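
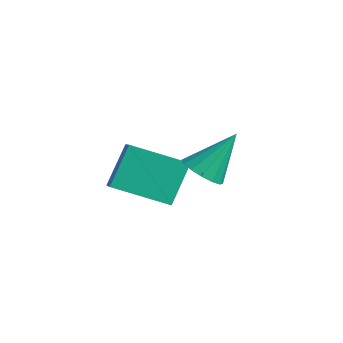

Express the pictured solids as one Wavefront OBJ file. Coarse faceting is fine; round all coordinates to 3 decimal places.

v 2.231 -0.669 1.52
v 2.976 -0.927 1.576
v 2.529 0.489 2.92
v 2.991 -0.614 1.313
v 2.804 -0.315 1.106
v 2.462 -0.111 1.01
v 2.059 -0.057 1.051
v 1.702 -0.166 1.218
v 1.487 -0.41 1.465
v 1.471 -0.724 1.728
v 1.659 -1.022 1.935
v 2 -1.226 2.031
v 2.403 -1.28 1.99
v 2.76 -1.171 1.823
v -2.073 -1.054 -1.305
v -2.417 0.068 0.06
v -0.615 0.338 -2.08
v -0.959 1.459 -0.715
v -1.261 -1.559 -0.685
v -1.605 -0.438 0.68
v 0.197 -0.168 -1.46
v -0.147 0.954 -0.095
f 2 1 4
f 2 4 3
f 4 1 5
f 4 5 3
f 5 1 6
f 5 6 3
f 6 1 7
f 6 7 3
f 7 1 8
f 7 8 3
f 8 1 9
f 8 9 3
f 9 1 10
f 9 10 3
f 10 1 11
f 10 11 3
f 11 1 12
f 11 12 3
f 12 1 13
f 12 13 3
f 13 1 14
f 13 14 3
f 14 1 2
f 14 2 3
f 16 18 15
f 19 16 15
f 15 18 17
f 17 19 15
f 16 22 18
f 20 16 19
f 20 22 16
f 18 22 17
f 21 19 17
f 17 22 21
f 21 20 19
f 22 20 21



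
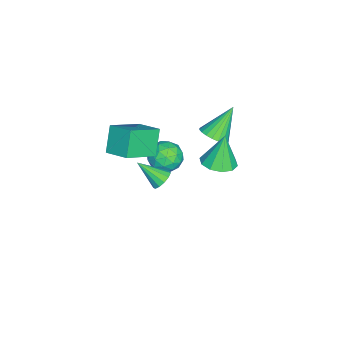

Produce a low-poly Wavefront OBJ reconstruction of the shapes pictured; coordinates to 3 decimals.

v 0.792 -3.387 3.351
v 1.337 -2.333 3.776
v -0.415 -2.406 2.466
v 0.13 -1.352 2.89
v 1.63 -3.368 2.23
v 2.175 -2.314 2.654
v 0.423 -2.387 1.344
v 0.968 -1.333 1.769
v -1.811 0.637 0.908
v -1.487 0.158 1.371
v -2.749 1.303 2.252
v -1.297 0.399 1.384
v -1.195 0.682 1.315
v -1.2 0.956 1.176
v -1.31 1.175 0.99
v -1.507 1.301 0.79
v -1.756 1.312 0.611
v -2.015 1.206 0.482
v -2.239 1.002 0.428
v -2.388 0.735 0.456
v -2.438 0.45 0.562
v -2.379 0.198 0.729
v -2.222 0.022 0.926
v -1.994 -0.048 1.12
v -1.734 -0 1.277
v 1.304 1.496 2.372
v 1.797 0.857 2.566
v 0.936 1.684 3.928
v 2.079 1.285 2.581
v 2.065 1.793 2.516
v 1.761 2.188 2.396
v 1.282 2.319 2.267
v 0.811 2.135 2.178
v 0.529 1.707 2.163
v 0.543 1.198 2.228
v 0.847 0.803 2.348
v 1.326 0.673 2.477
v -3.064 -1.389 -1.666
v -2.374 -0.864 -1.883
v -2.166 -2.516 -1.537
v -1.476 -1.991 -1.754
v -1.893 -1.879 -0.972
v -2.448 -1.183 -1.051
v -2.092 -2.197 -2.369
v -2.647 -1.501 -2.448
v -1.773 -1.364 -2.318
v -1.65 -1.167 -1.454
v -2.89 -2.213 -1.966
v -2.767 -2.016 -1.102
v -2.797 -1.028 -1.786
v -1.743 -2.352 -1.634
v -1.988 -2.287 -1.174
v -1.582 -1.978 -1.302
v -2.841 -1.215 -1.297
v -2.435 -0.907 -1.425
v -2.153 -1.503 -0.889
v -2.105 -2.473 -1.995
v -1.699 -2.165 -2.123
v -2.958 -1.402 -2.118
v -2.552 -1.093 -2.246
v -2.387 -1.877 -2.531
v -2.039 -1.013 -2.169
v -1.511 -1.675 -2.093
v -1.873 -1.796 -2.454
v -2.199 -1.387 -2.501
v -1.967 -0.897 -1.662
v -1.439 -1.56 -1.586
v -1.684 -1.494 -1.126
v -2.01 -1.085 -1.173
v -1.614 -1.191 -1.917
v -3.101 -1.82 -1.834
v -2.573 -2.483 -1.758
v -2.53 -2.295 -2.247
v -2.856 -1.886 -2.294
v -3.029 -1.705 -1.327
v -2.501 -2.367 -1.251
v -2.341 -1.993 -0.919
v -2.667 -1.584 -0.966
v -2.926 -2.189 -1.503
v 3.655 -0.412 3.111
v 4.064 -0.213 3.403
v 3.565 -1.488 3.969
v 3.809 -0.097 3.522
v 3.505 -0.081 3.51
v 3.249 -0.17 3.372
v 3.122 -0.335 3.15
v 3.164 -0.525 2.916
v 3.363 -0.679 2.744
v 3.654 -0.748 2.688
v 3.945 -0.71 2.767
v 4.145 -0.578 2.954
v 4.189 -0.392 3.192
f 2 4 1
f 5 2 1
f 1 4 3
f 3 5 1
f 2 8 4
f 6 2 5
f 6 8 2
f 4 8 3
f 7 5 3
f 3 8 7
f 7 6 5
f 8 6 7
f 10 9 12
f 10 12 11
f 12 9 13
f 12 13 11
f 13 9 14
f 13 14 11
f 14 9 15
f 14 15 11
f 15 9 16
f 15 16 11
f 16 9 17
f 16 17 11
f 17 9 18
f 17 18 11
f 18 9 19
f 18 19 11
f 19 9 20
f 19 20 11
f 20 9 21
f 20 21 11
f 21 9 22
f 21 22 11
f 22 9 23
f 22 23 11
f 23 9 24
f 23 24 11
f 24 9 25
f 24 25 11
f 25 9 10
f 25 10 11
f 27 26 29
f 27 29 28
f 29 26 30
f 29 30 28
f 30 26 31
f 30 31 28
f 31 26 32
f 31 32 28
f 32 26 33
f 32 33 28
f 33 26 34
f 33 34 28
f 34 26 35
f 34 35 28
f 35 26 36
f 35 36 28
f 36 26 37
f 36 37 28
f 37 26 27
f 37 27 28
f 38 75 54
f 75 49 78
f 54 78 43
f 75 78 54
f 38 54 50
f 54 43 55
f 50 55 39
f 54 55 50
f 38 50 59
f 50 39 60
f 59 60 45
f 50 60 59
f 38 59 71
f 59 45 74
f 71 74 48
f 59 74 71
f 38 71 75
f 71 48 79
f 75 79 49
f 71 79 75
f 39 55 66
f 55 43 69
f 66 69 47
f 55 69 66
f 43 78 56
f 78 49 77
f 56 77 42
f 78 77 56
f 49 79 76
f 79 48 72
f 76 72 40
f 79 72 76
f 48 74 73
f 74 45 61
f 73 61 44
f 74 61 73
f 45 60 65
f 60 39 62
f 65 62 46
f 60 62 65
f 41 67 53
f 67 47 68
f 53 68 42
f 67 68 53
f 41 53 51
f 53 42 52
f 51 52 40
f 53 52 51
f 41 51 58
f 51 40 57
f 58 57 44
f 51 57 58
f 41 58 63
f 58 44 64
f 63 64 46
f 58 64 63
f 41 63 67
f 63 46 70
f 67 70 47
f 63 70 67
f 42 68 56
f 68 47 69
f 56 69 43
f 68 69 56
f 40 52 76
f 52 42 77
f 76 77 49
f 52 77 76
f 44 57 73
f 57 40 72
f 73 72 48
f 57 72 73
f 46 64 65
f 64 44 61
f 65 61 45
f 64 61 65
f 47 70 66
f 70 46 62
f 66 62 39
f 70 62 66
f 81 80 83
f 81 83 82
f 83 80 84
f 83 84 82
f 84 80 85
f 84 85 82
f 85 80 86
f 85 86 82
f 86 80 87
f 86 87 82
f 87 80 88
f 87 88 82
f 88 80 89
f 88 89 82
f 89 80 90
f 89 90 82
f 90 80 91
f 90 91 82
f 91 80 92
f 91 92 82
f 92 80 81
f 92 81 82



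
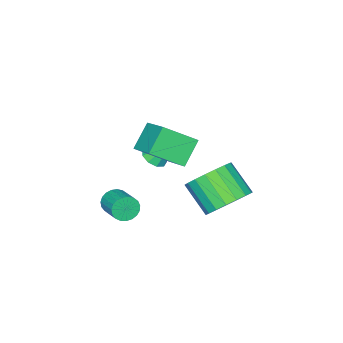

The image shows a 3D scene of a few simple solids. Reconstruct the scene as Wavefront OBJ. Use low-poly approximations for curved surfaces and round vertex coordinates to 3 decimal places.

v 1.421 -2.321 -1.147
v 1.981 -2.17 -1.042
v 0.979 -1.579 0.127
v 1.802 -1.888 -1.268
v 1.445 -1.809 -1.438
v 1.076 -1.969 -1.472
v 0.869 -2.295 -1.354
v 0.919 -2.633 -1.139
v 1.205 -2.825 -0.928
v 1.591 -2.782 -0.82
v 1.898 -2.523 -0.865
v 2.588 -3.419 -3.704
v 2.941 -3.404 -4.201
v 3.445 -2.387 -3.813
v 3.092 -2.401 -3.316
v 2.737 -3.274 -4.277
v 3.241 -2.257 -3.89
v 2.507 -3.169 -4.255
v 3.012 -2.151 -3.867
v 2.291 -3.107 -4.136
v 2.796 -2.09 -3.749
v 2.127 -3.099 -3.944
v 2.631 -2.081 -3.556
v 2.042 -3.146 -3.709
v 2.547 -2.129 -3.321
v 2.052 -3.241 -3.474
v 2.556 -2.223 -3.086
v 2.154 -3.366 -3.278
v 2.658 -2.348 -2.891
v 2.331 -3.5 -3.157
v 2.836 -2.483 -2.769
v 2.553 -3.62 -3.129
v 3.057 -2.603 -2.741
v 2.78 -3.706 -3.201
v 3.285 -2.688 -2.814
v 2.975 -3.742 -3.36
v 3.479 -2.724 -2.973
v 3.102 -3.722 -3.579
v 3.607 -2.704 -3.191
v 3.141 -3.649 -3.819
v 3.645 -2.632 -3.431
v 3.084 -3.537 -4.039
v 3.588 -2.519 -3.651
v 1.254 -1.039 0.682
v 2.224 -1.984 1.572
v 1.845 0.225 1.381
v 2.815 -0.72 2.27
v 2.185 -0.96 -0.25
v 3.155 -1.905 0.639
v 2.776 0.304 0.448
v 3.746 -0.641 1.338
v 0.716 0.895 -2.791
v 1.28 0.247 -3.43
v 1.068 -0.983 -2.367
v 0.504 -0.335 -1.729
v 1.614 0.434 -3.147
v 1.402 -0.797 -2.084
v 1.77 0.712 -2.793
v 1.558 -0.518 -1.73
v 1.718 1.027 -2.439
v 1.506 -0.204 -1.377
v 1.467 1.315 -2.155
v 1.255 0.085 -1.093
v 1.067 1.521 -1.997
v 0.856 0.29 -0.935
v 0.598 1.602 -1.997
v 0.386 0.371 -0.934
v 0.152 1.543 -2.153
v -0.06 0.313 -1.09
v -0.182 1.357 -2.436
v -0.394 0.126 -1.373
v -0.338 1.078 -2.79
v -0.55 -0.152 -1.727
v -0.286 0.764 -3.143
v -0.498 -0.467 -2.081
v -0.035 0.475 -3.427
v -0.247 -0.755 -2.365
v 0.364 0.27 -3.585
v 0.153 -0.961 -2.523
v 0.834 0.189 -3.586
v 0.622 -1.042 -2.523
f 2 1 4
f 2 4 3
f 4 1 5
f 4 5 3
f 5 1 6
f 5 6 3
f 6 1 7
f 6 7 3
f 7 1 8
f 7 8 3
f 8 1 9
f 8 9 3
f 9 1 10
f 9 10 3
f 10 1 11
f 10 11 3
f 11 1 2
f 11 2 3
f 13 12 16
f 13 16 14
f 14 16 17
f 14 17 15
f 16 12 18
f 16 18 17
f 17 18 19
f 17 19 15
f 18 12 20
f 18 20 19
f 19 20 21
f 19 21 15
f 20 12 22
f 20 22 21
f 21 22 23
f 21 23 15
f 22 12 24
f 22 24 23
f 23 24 25
f 23 25 15
f 24 12 26
f 24 26 25
f 25 26 27
f 25 27 15
f 26 12 28
f 26 28 27
f 27 28 29
f 27 29 15
f 28 12 30
f 28 30 29
f 29 30 31
f 29 31 15
f 30 12 32
f 30 32 31
f 31 32 33
f 31 33 15
f 32 12 34
f 32 34 33
f 33 34 35
f 33 35 15
f 34 12 36
f 34 36 35
f 35 36 37
f 35 37 15
f 36 12 38
f 36 38 37
f 37 38 39
f 37 39 15
f 38 12 40
f 38 40 39
f 39 40 41
f 39 41 15
f 40 12 42
f 40 42 41
f 41 42 43
f 41 43 15
f 42 12 13
f 42 13 43
f 43 13 14
f 43 14 15
f 45 47 44
f 48 45 44
f 44 47 46
f 46 48 44
f 45 51 47
f 49 45 48
f 49 51 45
f 47 51 46
f 50 48 46
f 46 51 50
f 50 49 48
f 51 49 50
f 53 52 56
f 53 56 54
f 54 56 57
f 54 57 55
f 56 52 58
f 56 58 57
f 57 58 59
f 57 59 55
f 58 52 60
f 58 60 59
f 59 60 61
f 59 61 55
f 60 52 62
f 60 62 61
f 61 62 63
f 61 63 55
f 62 52 64
f 62 64 63
f 63 64 65
f 63 65 55
f 64 52 66
f 64 66 65
f 65 66 67
f 65 67 55
f 66 52 68
f 66 68 67
f 67 68 69
f 67 69 55
f 68 52 70
f 68 70 69
f 69 70 71
f 69 71 55
f 70 52 72
f 70 72 71
f 71 72 73
f 71 73 55
f 72 52 74
f 72 74 73
f 73 74 75
f 73 75 55
f 74 52 76
f 74 76 75
f 75 76 77
f 75 77 55
f 76 52 78
f 76 78 77
f 77 78 79
f 77 79 55
f 78 52 80
f 78 80 79
f 79 80 81
f 79 81 55
f 80 52 53
f 80 53 81
f 81 53 54
f 81 54 55



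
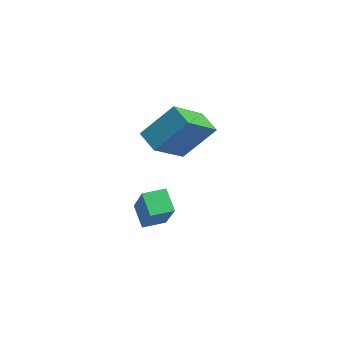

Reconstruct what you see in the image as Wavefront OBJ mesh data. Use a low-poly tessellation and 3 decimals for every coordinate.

v -1.92 0.619 1.353
v -1.355 -0.703 2.261
v -1.498 1.64 2.579
v -0.934 0.317 3.486
v -1.066 0.723 0.974
v -0.502 -0.6 1.881
v -0.645 1.743 2.199
v -0.08 0.421 3.107
v -1.013 -0.808 -2.004
v -1.702 -0.785 -1.336
v -0.906 0.011 -1.923
v -1.595 0.034 -1.254
v 0.295 -1.114 -0.646
v -0.394 -1.091 0.023
v 0.402 -0.295 -0.564
v -0.287 -0.272 0.104
f 2 4 1
f 5 2 1
f 1 4 3
f 3 5 1
f 2 8 4
f 6 2 5
f 6 8 2
f 4 8 3
f 7 5 3
f 3 8 7
f 7 6 5
f 8 6 7
f 10 12 9
f 13 10 9
f 9 12 11
f 11 13 9
f 10 16 12
f 14 10 13
f 14 16 10
f 12 16 11
f 15 13 11
f 11 16 15
f 15 14 13
f 16 14 15



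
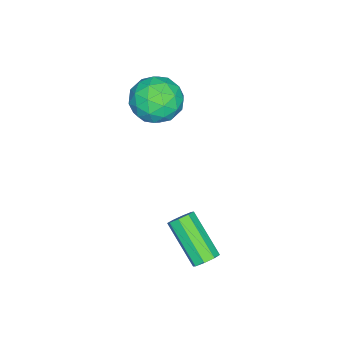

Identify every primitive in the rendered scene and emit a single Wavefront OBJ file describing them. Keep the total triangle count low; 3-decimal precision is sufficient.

v -3.121 -3.453 2.125
v -2.196 -3.118 1.601
v -2.124 -4.462 3.239
v -1.199 -4.127 2.715
v -1.783 -3.405 3.333
v -2.399 -2.782 2.644
v -1.921 -4.798 2.196
v -2.537 -4.175 1.507
v -1.455 -3.949 1.645
v -1.369 -3.088 2.348
v -2.951 -4.492 2.492
v -2.865 -3.631 3.195
v -2.746 -3.197 1.765
v -1.574 -4.383 3.075
v -1.917 -3.959 3.438
v -1.374 -3.762 3.13
v -2.865 -3 2.378
v -2.321 -2.802 2.071
v -2.079 -2.971 3.089
v -1.999 -4.778 2.769
v -1.455 -4.58 2.462
v -2.946 -3.818 1.71
v -2.403 -3.621 1.402
v -2.241 -4.609 1.751
v -1.766 -3.488 1.483
v -1.181 -4.081 2.138
v -1.605 -4.476 1.833
v -1.967 -4.109 1.428
v -1.716 -2.982 1.896
v -1.13 -3.575 2.551
v -1.473 -3.151 2.914
v -1.835 -2.785 2.51
v -1.28 -3.471 1.922
v -3.19 -4.005 2.289
v -2.604 -4.598 2.944
v -2.485 -4.795 2.33
v -2.847 -4.429 1.926
v -3.139 -3.499 2.702
v -2.554 -4.092 3.357
v -2.353 -3.471 3.412
v -2.715 -3.104 3.007
v -3.04 -4.109 2.918
v 2.423 0.351 -1.2
v 2.826 0.451 -0.854
v 2.079 -0.911 0.406
v 1.677 -1.011 0.06
v 2.497 0.692 -0.788
v 1.75 -0.67 0.472
v 2.125 0.734 -0.963
v 1.378 -0.628 0.297
v 1.928 0.551 -1.277
v 1.181 -0.811 -0.018
v 2.021 0.251 -1.546
v 1.274 -1.111 -0.286
v 2.35 0.01 -1.612
v 1.603 -1.352 -0.352
v 2.722 -0.032 -1.437
v 1.975 -1.394 -0.177
v 2.919 0.151 -1.122
v 2.172 -1.211 0.137
f 1 38 17
f 38 12 41
f 17 41 6
f 38 41 17
f 1 17 13
f 17 6 18
f 13 18 2
f 17 18 13
f 1 13 22
f 13 2 23
f 22 23 8
f 13 23 22
f 1 22 34
f 22 8 37
f 34 37 11
f 22 37 34
f 1 34 38
f 34 11 42
f 38 42 12
f 34 42 38
f 2 18 29
f 18 6 32
f 29 32 10
f 18 32 29
f 6 41 19
f 41 12 40
f 19 40 5
f 41 40 19
f 12 42 39
f 42 11 35
f 39 35 3
f 42 35 39
f 11 37 36
f 37 8 24
f 36 24 7
f 37 24 36
f 8 23 28
f 23 2 25
f 28 25 9
f 23 25 28
f 4 30 16
f 30 10 31
f 16 31 5
f 30 31 16
f 4 16 14
f 16 5 15
f 14 15 3
f 16 15 14
f 4 14 21
f 14 3 20
f 21 20 7
f 14 20 21
f 4 21 26
f 21 7 27
f 26 27 9
f 21 27 26
f 4 26 30
f 26 9 33
f 30 33 10
f 26 33 30
f 5 31 19
f 31 10 32
f 19 32 6
f 31 32 19
f 3 15 39
f 15 5 40
f 39 40 12
f 15 40 39
f 7 20 36
f 20 3 35
f 36 35 11
f 20 35 36
f 9 27 28
f 27 7 24
f 28 24 8
f 27 24 28
f 10 33 29
f 33 9 25
f 29 25 2
f 33 25 29
f 44 43 47
f 44 47 45
f 45 47 48
f 45 48 46
f 47 43 49
f 47 49 48
f 48 49 50
f 48 50 46
f 49 43 51
f 49 51 50
f 50 51 52
f 50 52 46
f 51 43 53
f 51 53 52
f 52 53 54
f 52 54 46
f 53 43 55
f 53 55 54
f 54 55 56
f 54 56 46
f 55 43 57
f 55 57 56
f 56 57 58
f 56 58 46
f 57 43 59
f 57 59 58
f 58 59 60
f 58 60 46
f 59 43 44
f 59 44 60
f 60 44 45
f 60 45 46



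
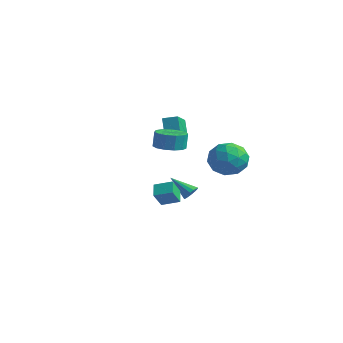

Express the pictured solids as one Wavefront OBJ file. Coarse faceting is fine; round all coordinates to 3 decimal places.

v -2.781 0.595 -3.47
v -2.669 -0.114 -2.471
v -1.893 1.221 -3.124
v -1.781 0.511 -2.126
v -2.179 0.009 -3.954
v -2.067 -0.701 -2.956
v -1.291 0.634 -3.609
v -1.179 -0.075 -2.61
v 1.898 2.685 0.046
v 2.521 1.658 -0.266
v 0.499 1.562 0.946
v 1.122 0.535 0.634
v 1.591 1.313 1.479
v 2.456 2.008 0.923
v 0.564 1.212 -0.243
v 1.429 1.907 -0.799
v 1.697 0.748 -0.444
v 2.332 0.811 0.62
v 0.688 2.409 0.06
v 1.323 2.472 1.124
v 2.332 2.27 -0.189
v 0.688 0.95 0.869
v 0.963 1.407 1.366
v 1.33 0.804 1.183
v 2.294 2.475 0.509
v 2.66 1.872 0.326
v 2.114 1.669 1.352
v 0.36 1.348 0.354
v 0.726 0.745 0.171
v 1.69 2.416 -0.503
v 2.057 1.813 -0.686
v 0.906 1.551 -0.672
v 2.214 1.132 -0.477
v 1.392 0.472 0.052
v 1.064 0.87 -0.463
v 1.572 1.278 -0.791
v 2.587 1.169 0.148
v 1.765 0.508 0.678
v 2.041 0.966 1.174
v 2.549 1.374 0.847
v 2.103 0.634 0.043
v 1.255 2.712 0.002
v 0.433 2.051 0.532
v 0.471 1.846 -0.167
v 0.979 2.254 -0.494
v 1.628 2.748 0.628
v 0.806 2.088 1.157
v 1.448 1.942 1.471
v 1.956 2.35 1.143
v 0.917 2.586 0.637
v 2.689 -4.013 3.257
v 3.473 -4.423 3.357
v 3.435 -4.257 4.342
v 2.651 -3.847 4.243
v 3.576 -3.938 3.279
v 3.538 -3.772 4.264
v 3.397 -3.478 3.194
v 3.359 -3.311 4.18
v 2.994 -3.187 3.13
v 2.956 -3.02 4.115
v 2.494 -3.158 3.106
v 2.456 -2.992 4.091
v 2.056 -3.401 3.13
v 2.018 -3.235 4.115
v 1.819 -3.838 3.194
v 1.781 -3.672 4.18
v 1.858 -4.331 3.279
v 1.82 -4.165 4.264
v 2.161 -4.723 3.357
v 2.123 -4.557 4.342
v 2.632 -4.889 3.403
v 2.594 -4.723 4.388
v 3.121 -4.778 3.403
v 3.083 -4.611 4.388
v -3.173 3.353 -4.421
v -2.847 2.959 -4.148
v -4.487 2.947 -3.439
v -2.809 3.213 -3.992
v -2.869 3.504 -3.951
v -3.01 3.755 -4.037
v -3.195 3.898 -4.225
v -3.374 3.895 -4.466
v -3.499 3.747 -4.695
v -3.537 3.493 -4.85
v -3.478 3.202 -4.891
v -3.336 2.951 -4.806
v -3.151 2.808 -4.618
v -2.972 2.811 -4.377
v -3.049 1.714 0.541
v -3.618 2.06 1.599
v -2.356 2.255 0.736
v -2.925 2.601 1.794
v -2.215 0.319 1.446
v -2.784 0.665 2.504
v -1.522 0.86 1.641
v -2.091 1.206 2.699
f 2 4 1
f 5 2 1
f 1 4 3
f 3 5 1
f 2 8 4
f 6 2 5
f 6 8 2
f 4 8 3
f 7 5 3
f 3 8 7
f 7 6 5
f 8 6 7
f 9 46 25
f 46 20 49
f 25 49 14
f 46 49 25
f 9 25 21
f 25 14 26
f 21 26 10
f 25 26 21
f 9 21 30
f 21 10 31
f 30 31 16
f 21 31 30
f 9 30 42
f 30 16 45
f 42 45 19
f 30 45 42
f 9 42 46
f 42 19 50
f 46 50 20
f 42 50 46
f 10 26 37
f 26 14 40
f 37 40 18
f 26 40 37
f 14 49 27
f 49 20 48
f 27 48 13
f 49 48 27
f 20 50 47
f 50 19 43
f 47 43 11
f 50 43 47
f 19 45 44
f 45 16 32
f 44 32 15
f 45 32 44
f 16 31 36
f 31 10 33
f 36 33 17
f 31 33 36
f 12 38 24
f 38 18 39
f 24 39 13
f 38 39 24
f 12 24 22
f 24 13 23
f 22 23 11
f 24 23 22
f 12 22 29
f 22 11 28
f 29 28 15
f 22 28 29
f 12 29 34
f 29 15 35
f 34 35 17
f 29 35 34
f 12 34 38
f 34 17 41
f 38 41 18
f 34 41 38
f 13 39 27
f 39 18 40
f 27 40 14
f 39 40 27
f 11 23 47
f 23 13 48
f 47 48 20
f 23 48 47
f 15 28 44
f 28 11 43
f 44 43 19
f 28 43 44
f 17 35 36
f 35 15 32
f 36 32 16
f 35 32 36
f 18 41 37
f 41 17 33
f 37 33 10
f 41 33 37
f 52 51 55
f 52 55 53
f 53 55 56
f 53 56 54
f 55 51 57
f 55 57 56
f 56 57 58
f 56 58 54
f 57 51 59
f 57 59 58
f 58 59 60
f 58 60 54
f 59 51 61
f 59 61 60
f 60 61 62
f 60 62 54
f 61 51 63
f 61 63 62
f 62 63 64
f 62 64 54
f 63 51 65
f 63 65 64
f 64 65 66
f 64 66 54
f 65 51 67
f 65 67 66
f 66 67 68
f 66 68 54
f 67 51 69
f 67 69 68
f 68 69 70
f 68 70 54
f 69 51 71
f 69 71 70
f 70 71 72
f 70 72 54
f 71 51 73
f 71 73 72
f 72 73 74
f 72 74 54
f 73 51 52
f 73 52 74
f 74 52 53
f 74 53 54
f 76 75 78
f 76 78 77
f 78 75 79
f 78 79 77
f 79 75 80
f 79 80 77
f 80 75 81
f 80 81 77
f 81 75 82
f 81 82 77
f 82 75 83
f 82 83 77
f 83 75 84
f 83 84 77
f 84 75 85
f 84 85 77
f 85 75 86
f 85 86 77
f 86 75 87
f 86 87 77
f 87 75 88
f 87 88 77
f 88 75 76
f 88 76 77
f 90 92 89
f 93 90 89
f 89 92 91
f 91 93 89
f 90 96 92
f 94 90 93
f 94 96 90
f 92 96 91
f 95 93 91
f 91 96 95
f 95 94 93
f 96 94 95



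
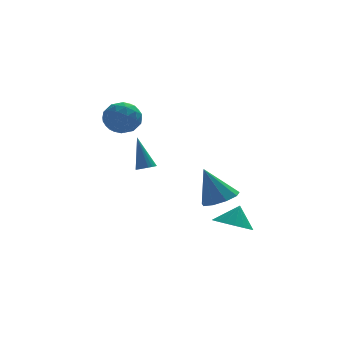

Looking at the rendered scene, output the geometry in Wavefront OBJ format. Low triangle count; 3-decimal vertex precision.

v 2.669 -2.036 -3.048
v 3.634 -2.332 -3.337
v 3.111 -1.684 -1.932
v 3.608 -1.851 -3.478
v 3.368 -1.412 -3.521
v 2.967 -1.116 -3.456
v 2.498 -1.03 -3.297
v 2.068 -1.175 -3.081
v 1.776 -1.518 -2.857
v 1.688 -1.979 -2.677
v 1.825 -2.453 -2.582
v 2.156 -2.831 -2.593
v 2.604 -3.028 -2.709
v 3.066 -2.997 -2.902
v 3.438 -2.746 -3.129
v -2.368 4.474 1.818
v -1.438 4.827 2.246
v -2.122 2.913 2.574
v -1.192 3.266 3.002
v -2.136 3.664 3.354
v -2.288 4.629 2.887
v -1.272 3.111 1.933
v -1.424 4.076 1.466
v -0.761 3.985 2.317
v -1.294 4.327 3.195
v -2.266 3.413 1.625
v -2.799 3.755 2.503
v -1.924 4.788 1.965
v -1.636 2.952 2.855
v -2.19 3.186 3.062
v -1.644 3.394 3.313
v -2.424 4.671 2.342
v -1.877 4.879 2.594
v -2.288 4.195 3.245
v -1.683 2.861 2.226
v -1.136 3.069 2.478
v -1.916 4.346 1.507
v -1.37 4.554 1.758
v -1.272 3.545 1.575
v -0.98 4.5 2.259
v -0.835 3.583 2.703
v -0.883 3.492 2.075
v -0.972 4.059 1.8
v -1.293 4.701 2.775
v -1.149 3.783 3.219
v -1.704 4.017 3.427
v -1.793 4.584 3.152
v -0.895 4.206 2.817
v -2.411 3.957 1.601
v -2.267 3.039 2.045
v -1.767 3.156 1.668
v -1.856 3.723 1.393
v -2.725 4.157 2.117
v -2.58 3.24 2.561
v -2.588 3.681 3.02
v -2.677 4.248 2.745
v -2.665 3.534 2.003
v -1.085 0.623 0.035
v -0.68 0.339 0.225
v -1.415 1.357 1.845
v -0.581 0.527 0.166
v -0.569 0.732 0.086
v -0.646 0.918 -0.004
v -0.799 1.053 -0.087
v -1.002 1.113 -0.148
v -1.219 1.09 -0.178
v -1.413 0.985 -0.171
v -1.55 0.818 -0.128
v -1.607 0.617 -0.057
v -1.573 0.418 0.03
v -1.456 0.253 0.118
v -1.274 0.153 0.191
v -1.059 0.134 0.238
v -0.849 0.2 0.25
v 2.01 -2.388 -1.127
v 2.759 -1.77 -0.934
v 1.25 -2.052 0.747
v 2.241 -1.429 -1.206
v 1.615 -1.536 -1.44
v 1.174 -2.042 -1.528
v 1.124 -2.71 -1.429
v 1.489 -3.228 -1.188
v 2.097 -3.352 -0.918
v 2.665 -3.025 -0.747
v 2.927 -2.401 -0.753
f 2 1 4
f 2 4 3
f 4 1 5
f 4 5 3
f 5 1 6
f 5 6 3
f 6 1 7
f 6 7 3
f 7 1 8
f 7 8 3
f 8 1 9
f 8 9 3
f 9 1 10
f 9 10 3
f 10 1 11
f 10 11 3
f 11 1 12
f 11 12 3
f 12 1 13
f 12 13 3
f 13 1 14
f 13 14 3
f 14 1 15
f 14 15 3
f 15 1 2
f 15 2 3
f 16 53 32
f 53 27 56
f 32 56 21
f 53 56 32
f 16 32 28
f 32 21 33
f 28 33 17
f 32 33 28
f 16 28 37
f 28 17 38
f 37 38 23
f 28 38 37
f 16 37 49
f 37 23 52
f 49 52 26
f 37 52 49
f 16 49 53
f 49 26 57
f 53 57 27
f 49 57 53
f 17 33 44
f 33 21 47
f 44 47 25
f 33 47 44
f 21 56 34
f 56 27 55
f 34 55 20
f 56 55 34
f 27 57 54
f 57 26 50
f 54 50 18
f 57 50 54
f 26 52 51
f 52 23 39
f 51 39 22
f 52 39 51
f 23 38 43
f 38 17 40
f 43 40 24
f 38 40 43
f 19 45 31
f 45 25 46
f 31 46 20
f 45 46 31
f 19 31 29
f 31 20 30
f 29 30 18
f 31 30 29
f 19 29 36
f 29 18 35
f 36 35 22
f 29 35 36
f 19 36 41
f 36 22 42
f 41 42 24
f 36 42 41
f 19 41 45
f 41 24 48
f 45 48 25
f 41 48 45
f 20 46 34
f 46 25 47
f 34 47 21
f 46 47 34
f 18 30 54
f 30 20 55
f 54 55 27
f 30 55 54
f 22 35 51
f 35 18 50
f 51 50 26
f 35 50 51
f 24 42 43
f 42 22 39
f 43 39 23
f 42 39 43
f 25 48 44
f 48 24 40
f 44 40 17
f 48 40 44
f 59 58 61
f 59 61 60
f 61 58 62
f 61 62 60
f 62 58 63
f 62 63 60
f 63 58 64
f 63 64 60
f 64 58 65
f 64 65 60
f 65 58 66
f 65 66 60
f 66 58 67
f 66 67 60
f 67 58 68
f 67 68 60
f 68 58 69
f 68 69 60
f 69 58 70
f 69 70 60
f 70 58 71
f 70 71 60
f 71 58 72
f 71 72 60
f 72 58 73
f 72 73 60
f 73 58 74
f 73 74 60
f 74 58 59
f 74 59 60
f 76 75 78
f 76 78 77
f 78 75 79
f 78 79 77
f 79 75 80
f 79 80 77
f 80 75 81
f 80 81 77
f 81 75 82
f 81 82 77
f 82 75 83
f 82 83 77
f 83 75 84
f 83 84 77
f 84 75 85
f 84 85 77
f 85 75 76
f 85 76 77



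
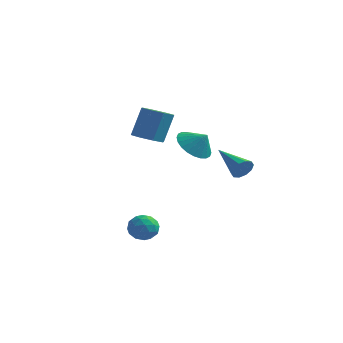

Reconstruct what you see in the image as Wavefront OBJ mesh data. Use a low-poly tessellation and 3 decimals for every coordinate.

v -0.423 0.01 2.19
v 0.193 0.588 1.877
v 0.438 1.248 3.577
v -0.177 0.67 3.89
v -0.444 0.85 1.867
v -0.199 1.51 3.567
v -1.068 0.62 2.046
v -0.823 1.28 3.746
v -1.314 0.033 2.31
v -1.069 0.693 4.01
v -1.038 -0.568 2.503
v -0.793 0.092 4.203
v -0.401 -0.83 2.513
v -0.156 -0.17 4.213
v 0.223 -0.6 2.334
v 0.468 0.06 4.034
v 0.469 -0.013 2.07
v 0.714 0.647 3.77
v 1.511 -2.792 -3.072
v 1.929 -3.364 -2.619
v 0.351 -3.156 -2.461
v 0.769 -3.728 -2.008
v 0.892 -2.908 -1.866
v 1.609 -2.683 -2.243
v 0.671 -3.837 -2.837
v 1.388 -3.612 -3.214
v 1.41 -4.01 -2.474
v 1.546 -3.436 -1.874
v 0.734 -3.084 -3.206
v 0.87 -2.51 -2.606
v 1.822 -3.046 -2.899
v 0.458 -3.474 -2.181
v 0.53 -2.992 -2.097
v 0.776 -3.329 -1.831
v 1.634 -2.646 -2.678
v 1.879 -2.982 -2.412
v 1.269 -2.714 -1.969
v 0.401 -3.538 -2.668
v 0.646 -3.874 -2.402
v 1.504 -3.191 -3.249
v 1.75 -3.528 -2.983
v 1.011 -3.806 -3.111
v 1.763 -3.762 -2.548
v 1.081 -3.976 -2.188
v 1.023 -4.04 -2.675
v 1.445 -3.907 -2.898
v 1.843 -3.425 -2.195
v 1.161 -3.639 -1.836
v 1.233 -3.157 -1.752
v 1.654 -3.025 -1.974
v 1.538 -3.805 -2.11
v 1.119 -2.881 -3.244
v 0.437 -3.095 -2.885
v 0.626 -3.495 -3.106
v 1.047 -3.363 -3.328
v 1.199 -2.544 -2.892
v 0.517 -2.758 -2.532
v 0.835 -2.613 -2.182
v 1.257 -2.48 -2.405
v 0.742 -2.715 -2.97
v 1.852 0.687 1.888
v 2.519 0.091 1.282
v 2.588 0.693 2.692
v 2.635 0.481 1.173
v 2.633 0.902 1.173
v 2.511 1.291 1.281
v 2.289 1.588 1.482
v 2.001 1.747 1.744
v 1.69 1.746 2.029
v 1.404 1.583 2.292
v 1.186 1.284 2.493
v 1.069 0.894 2.602
v 1.072 0.472 2.603
v 1.193 0.084 2.494
v 1.415 -0.213 2.294
v 1.703 -0.373 2.031
v 2.014 -0.371 1.747
v 2.301 -0.208 1.484
v 3.209 3.458 -0.424
v 3.576 3.737 0.102
v 1.391 4.322 0.384
v 3.568 4.023 -0.222
v 3.423 4.094 -0.624
v 3.196 3.921 -0.949
v 2.974 3.571 -1.074
v 2.842 3.178 -0.951
v 2.85 2.892 -0.626
v 2.995 2.822 -0.225
v 3.222 2.994 0.1
v 3.444 3.344 0.225
f 2 1 5
f 2 5 3
f 3 5 6
f 3 6 4
f 5 1 7
f 5 7 6
f 6 7 8
f 6 8 4
f 7 1 9
f 7 9 8
f 8 9 10
f 8 10 4
f 9 1 11
f 9 11 10
f 10 11 12
f 10 12 4
f 11 1 13
f 11 13 12
f 12 13 14
f 12 14 4
f 13 1 15
f 13 15 14
f 14 15 16
f 14 16 4
f 15 1 17
f 15 17 16
f 16 17 18
f 16 18 4
f 17 1 2
f 17 2 18
f 18 2 3
f 18 3 4
f 19 56 35
f 56 30 59
f 35 59 24
f 56 59 35
f 19 35 31
f 35 24 36
f 31 36 20
f 35 36 31
f 19 31 40
f 31 20 41
f 40 41 26
f 31 41 40
f 19 40 52
f 40 26 55
f 52 55 29
f 40 55 52
f 19 52 56
f 52 29 60
f 56 60 30
f 52 60 56
f 20 36 47
f 36 24 50
f 47 50 28
f 36 50 47
f 24 59 37
f 59 30 58
f 37 58 23
f 59 58 37
f 30 60 57
f 60 29 53
f 57 53 21
f 60 53 57
f 29 55 54
f 55 26 42
f 54 42 25
f 55 42 54
f 26 41 46
f 41 20 43
f 46 43 27
f 41 43 46
f 22 48 34
f 48 28 49
f 34 49 23
f 48 49 34
f 22 34 32
f 34 23 33
f 32 33 21
f 34 33 32
f 22 32 39
f 32 21 38
f 39 38 25
f 32 38 39
f 22 39 44
f 39 25 45
f 44 45 27
f 39 45 44
f 22 44 48
f 44 27 51
f 48 51 28
f 44 51 48
f 23 49 37
f 49 28 50
f 37 50 24
f 49 50 37
f 21 33 57
f 33 23 58
f 57 58 30
f 33 58 57
f 25 38 54
f 38 21 53
f 54 53 29
f 38 53 54
f 27 45 46
f 45 25 42
f 46 42 26
f 45 42 46
f 28 51 47
f 51 27 43
f 47 43 20
f 51 43 47
f 62 61 64
f 62 64 63
f 64 61 65
f 64 65 63
f 65 61 66
f 65 66 63
f 66 61 67
f 66 67 63
f 67 61 68
f 67 68 63
f 68 61 69
f 68 69 63
f 69 61 70
f 69 70 63
f 70 61 71
f 70 71 63
f 71 61 72
f 71 72 63
f 72 61 73
f 72 73 63
f 73 61 74
f 73 74 63
f 74 61 75
f 74 75 63
f 75 61 76
f 75 76 63
f 76 61 77
f 76 77 63
f 77 61 78
f 77 78 63
f 78 61 62
f 78 62 63
f 80 79 82
f 80 82 81
f 82 79 83
f 82 83 81
f 83 79 84
f 83 84 81
f 84 79 85
f 84 85 81
f 85 79 86
f 85 86 81
f 86 79 87
f 86 87 81
f 87 79 88
f 87 88 81
f 88 79 89
f 88 89 81
f 89 79 90
f 89 90 81
f 90 79 80
f 90 80 81



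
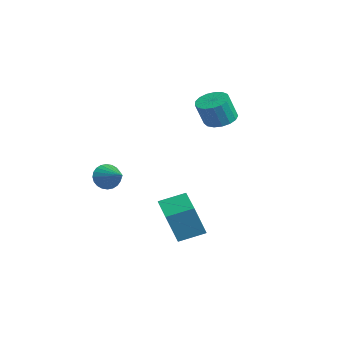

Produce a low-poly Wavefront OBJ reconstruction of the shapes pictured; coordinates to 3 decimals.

v 0.846 -0.436 -3.678
v 1.122 -1.189 -1.759
v 1.116 0.997 -3.155
v 1.392 0.244 -1.235
v 2.768 -0.664 -4.045
v 3.044 -1.417 -2.125
v 3.038 0.769 -3.521
v 3.314 0.016 -1.602
v -1.19 -3.189 -0.577
v -0.837 -3.567 -1.251
v 0.31 -2.811 -0.003
v -0.873 -3.257 -1.362
v -0.957 -2.936 -1.354
v -1.077 -2.654 -1.227
v -1.214 -2.453 -1.001
v -1.347 -2.365 -0.71
v -1.457 -2.402 -0.4
v -1.525 -2.559 -0.116
v -1.543 -2.812 0.098
v -1.507 -3.122 0.209
v -1.423 -3.443 0.201
v -1.303 -3.725 0.074
v -1.166 -3.925 -0.152
v -1.033 -4.014 -0.443
v -0.924 -3.977 -0.754
v -0.855 -3.82 -1.037
v -1.649 3.254 2.743
v -0.772 3.007 2.472
v -0.495 2.399 3.926
v -1.371 2.646 4.197
v -0.721 3.427 2.638
v -0.443 2.819 4.092
v -0.881 3.807 2.828
v -0.604 3.2 4.282
v -1.218 4.061 2.998
v -0.94 3.454 4.452
v -1.653 4.13 3.11
v -1.376 3.522 4.564
v -2.088 3.998 3.138
v -1.81 3.391 4.592
v -2.421 3.696 3.075
v -2.144 3.088 4.529
v -2.578 3.292 2.937
v -2.3 2.684 4.39
v -2.522 2.88 2.753
v -2.244 2.272 4.207
v -2.266 2.553 2.568
v -1.988 1.945 4.022
v -1.868 2.387 2.423
v -1.591 1.779 3.877
v -1.421 2.419 2.351
v -1.143 1.812 3.805
v -1.025 2.643 2.369
v -0.747 2.035 3.822
f 2 4 1
f 5 2 1
f 1 4 3
f 3 5 1
f 2 8 4
f 6 2 5
f 6 8 2
f 4 8 3
f 7 5 3
f 3 8 7
f 7 6 5
f 8 6 7
f 10 9 12
f 10 12 11
f 12 9 13
f 12 13 11
f 13 9 14
f 13 14 11
f 14 9 15
f 14 15 11
f 15 9 16
f 15 16 11
f 16 9 17
f 16 17 11
f 17 9 18
f 17 18 11
f 18 9 19
f 18 19 11
f 19 9 20
f 19 20 11
f 20 9 21
f 20 21 11
f 21 9 22
f 21 22 11
f 22 9 23
f 22 23 11
f 23 9 24
f 23 24 11
f 24 9 25
f 24 25 11
f 25 9 26
f 25 26 11
f 26 9 10
f 26 10 11
f 28 27 31
f 28 31 29
f 29 31 32
f 29 32 30
f 31 27 33
f 31 33 32
f 32 33 34
f 32 34 30
f 33 27 35
f 33 35 34
f 34 35 36
f 34 36 30
f 35 27 37
f 35 37 36
f 36 37 38
f 36 38 30
f 37 27 39
f 37 39 38
f 38 39 40
f 38 40 30
f 39 27 41
f 39 41 40
f 40 41 42
f 40 42 30
f 41 27 43
f 41 43 42
f 42 43 44
f 42 44 30
f 43 27 45
f 43 45 44
f 44 45 46
f 44 46 30
f 45 27 47
f 45 47 46
f 46 47 48
f 46 48 30
f 47 27 49
f 47 49 48
f 48 49 50
f 48 50 30
f 49 27 51
f 49 51 50
f 50 51 52
f 50 52 30
f 51 27 53
f 51 53 52
f 52 53 54
f 52 54 30
f 53 27 28
f 53 28 54
f 54 28 29
f 54 29 30



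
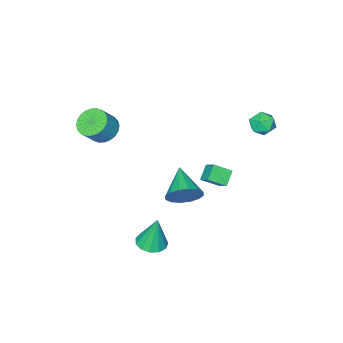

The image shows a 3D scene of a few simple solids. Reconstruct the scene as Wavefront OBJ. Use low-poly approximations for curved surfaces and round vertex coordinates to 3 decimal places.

v 0.653 1.315 -1.161
v 1.215 1.454 -0.238
v -0.373 -0.275 -0.299
v 0.758 1.78 -0.181
v 0.272 1.981 -0.387
v -0.111 2.004 -0.8
v -0.289 1.842 -1.31
v -0.216 1.539 -1.781
v 0.091 1.176 -2.085
v 0.548 0.851 -2.142
v 1.033 0.649 -1.936
v 1.417 0.626 -1.523
v 1.595 0.788 -1.013
v 1.521 1.091 -0.542
v 2.556 0.76 -4.499
v 3.224 1.389 -4.552
v 2.404 1.1 -2.381
v 2.778 1.644 -4.625
v 2.262 1.617 -4.657
v 1.838 1.319 -4.64
v 1.643 0.843 -4.577
v 1.737 0.341 -4.49
v 2.091 -0.028 -4.405
v 2.592 -0.147 -4.351
v 3.082 0.022 -4.343
v 3.405 0.426 -4.385
v 3.458 0.935 -4.463
v -4.133 3.414 3.425
v -3.355 3.663 3.666
v -3.825 2.117 3.774
v -3.047 2.366 4.015
v -3.729 2.605 4.465
v -3.919 3.407 4.25
v -3.261 2.373 3.19
v -3.451 3.175 2.975
v -2.816 3.02 3.52
v -3.105 3.163 4.308
v -4.075 2.617 3.132
v -4.364 2.76 3.92
v -2.186 -0.092 -0.988
v -1.998 0.752 -0.324
v -3.01 0.554 -1.575
v -2.822 1.397 -0.91
v -1.438 0.263 -1.65
v -1.25 1.106 -0.985
v -2.262 0.908 -2.236
v -2.074 1.752 -1.572
v 2.645 -3.091 2.915
v 3.155 -2.408 2.473
v 4.026 -2.366 3.543
v 3.515 -3.049 3.985
v 2.909 -2.202 2.666
v 3.779 -2.16 3.736
v 2.622 -2.131 2.896
v 3.492 -2.09 3.966
v 2.339 -2.207 3.13
v 3.209 -2.165 4.2
v 2.102 -2.417 3.33
v 2.973 -2.375 4.4
v 1.948 -2.729 3.468
v 2.819 -2.688 4.538
v 1.9 -3.097 3.521
v 2.771 -3.055 4.591
v 1.966 -3.464 3.482
v 2.836 -3.422 4.552
v 2.134 -3.774 3.357
v 3.005 -3.732 4.427
v 2.381 -3.98 3.164
v 3.251 -3.938 4.234
v 2.668 -4.05 2.934
v 3.538 -4.009 4.004
v 2.951 -3.975 2.7
v 3.821 -3.933 3.77
v 3.187 -3.765 2.5
v 4.058 -3.723 3.57
v 3.341 -3.452 2.362
v 4.212 -3.411 3.432
v 3.389 -3.085 2.309
v 4.26 -3.043 3.379
v 3.324 -2.718 2.348
v 4.194 -2.676 3.418
f 2 1 4
f 2 4 3
f 4 1 5
f 4 5 3
f 5 1 6
f 5 6 3
f 6 1 7
f 6 7 3
f 7 1 8
f 7 8 3
f 8 1 9
f 8 9 3
f 9 1 10
f 9 10 3
f 10 1 11
f 10 11 3
f 11 1 12
f 11 12 3
f 12 1 13
f 12 13 3
f 13 1 14
f 13 14 3
f 14 1 2
f 14 2 3
f 16 15 18
f 16 18 17
f 18 15 19
f 18 19 17
f 19 15 20
f 19 20 17
f 20 15 21
f 20 21 17
f 21 15 22
f 21 22 17
f 22 15 23
f 22 23 17
f 23 15 24
f 23 24 17
f 24 15 25
f 24 25 17
f 25 15 26
f 25 26 17
f 26 15 27
f 26 27 17
f 27 15 16
f 27 16 17
f 28 39 33
f 28 33 29
f 28 29 35
f 28 35 38
f 28 38 39
f 29 33 37
f 33 39 32
f 39 38 30
f 38 35 34
f 35 29 36
f 31 37 32
f 31 32 30
f 31 30 34
f 31 34 36
f 31 36 37
f 32 37 33
f 30 32 39
f 34 30 38
f 36 34 35
f 37 36 29
f 41 43 40
f 44 41 40
f 40 43 42
f 42 44 40
f 41 47 43
f 45 41 44
f 45 47 41
f 43 47 42
f 46 44 42
f 42 47 46
f 46 45 44
f 47 45 46
f 49 48 52
f 49 52 50
f 50 52 53
f 50 53 51
f 52 48 54
f 52 54 53
f 53 54 55
f 53 55 51
f 54 48 56
f 54 56 55
f 55 56 57
f 55 57 51
f 56 48 58
f 56 58 57
f 57 58 59
f 57 59 51
f 58 48 60
f 58 60 59
f 59 60 61
f 59 61 51
f 60 48 62
f 60 62 61
f 61 62 63
f 61 63 51
f 62 48 64
f 62 64 63
f 63 64 65
f 63 65 51
f 64 48 66
f 64 66 65
f 65 66 67
f 65 67 51
f 66 48 68
f 66 68 67
f 67 68 69
f 67 69 51
f 68 48 70
f 68 70 69
f 69 70 71
f 69 71 51
f 70 48 72
f 70 72 71
f 71 72 73
f 71 73 51
f 72 48 74
f 72 74 73
f 73 74 75
f 73 75 51
f 74 48 76
f 74 76 75
f 75 76 77
f 75 77 51
f 76 48 78
f 76 78 77
f 77 78 79
f 77 79 51
f 78 48 80
f 78 80 79
f 79 80 81
f 79 81 51
f 80 48 49
f 80 49 81
f 81 49 50
f 81 50 51



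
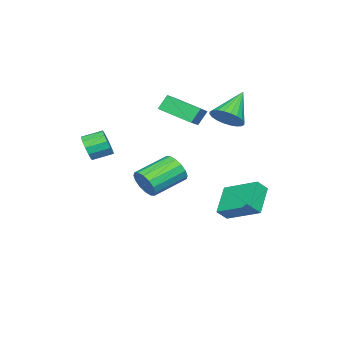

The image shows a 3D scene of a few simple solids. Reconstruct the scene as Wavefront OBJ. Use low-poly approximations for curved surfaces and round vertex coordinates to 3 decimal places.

v -3.415 -1.883 2.289
v -3.877 -1.602 3.118
v -3.454 -0.053 1.646
v -3.916 0.228 2.475
v -2.204 -1.648 2.885
v -2.666 -1.367 3.714
v -2.243 0.182 2.242
v -2.705 0.463 3.071
v -3.125 1.706 2.508
v -2.505 1.837 3.202
v -4.655 1.834 3.852
v -2.568 2.183 3.096
v -2.717 2.456 2.901
v -2.927 2.614 2.646
v -3.168 2.635 2.37
v -3.402 2.513 2.115
v -3.594 2.269 1.92
v -3.715 1.94 1.814
v -3.746 1.574 1.814
v -3.682 1.229 1.92
v -3.534 0.956 2.115
v -3.323 0.797 2.37
v -3.082 0.777 2.646
v -2.848 0.898 2.901
v -2.656 1.142 3.096
v -2.536 1.472 3.202
v 2.547 -2.935 1.577
v 3.011 -2.874 2.189
v 2.417 -2.023 2.554
v 1.953 -2.085 1.943
v 3.182 -2.622 1.879
v 2.588 -1.771 2.245
v 3.151 -2.469 1.474
v 2.557 -1.619 1.84
v 2.929 -2.465 1.102
v 2.334 -1.614 1.467
v 2.585 -2.61 0.881
v 1.991 -1.759 1.246
v 2.229 -2.858 0.88
v 1.635 -2.007 1.246
v 1.974 -3.131 1.101
v 1.38 -2.28 1.467
v 1.901 -3.342 1.474
v 1.307 -2.491 1.839
v 2.033 -3.423 1.879
v 1.439 -2.573 2.244
v 2.329 -3.35 2.188
v 1.735 -2.5 2.553
v 2.693 -3.145 2.304
v 2.099 -2.295 2.669
v 3.016 0.474 0.045
v 3.415 0.645 0.764
v 1.843 1.498 1.434
v 1.444 1.326 0.715
v 3.492 0.988 0.508
v 1.92 1.841 1.178
v 3.442 1.193 0.128
v 1.869 2.046 0.798
v 3.277 1.206 -0.274
v 1.704 2.058 0.395
v 3.042 1.022 -0.591
v 1.47 1.874 0.079
v 2.801 0.691 -0.737
v 1.228 1.544 -0.067
v 2.617 0.302 -0.674
v 1.045 1.155 -0.004
v 2.54 -0.041 -0.418
v 0.968 0.812 0.252
v 2.591 -0.246 -0.038
v 1.018 0.607 0.632
v 2.756 -0.258 0.365
v 1.183 0.594 1.034
v 2.99 -0.074 0.681
v 1.418 0.778 1.351
v 3.232 0.256 0.827
v 1.659 1.109 1.497
v -4.215 1.622 -3.148
v -3.713 1.292 -2.561
v -3.981 3.574 -2.253
v -3.479 3.244 -1.666
v -2.761 1.936 -4.214
v -2.259 1.606 -3.627
v -2.527 3.888 -3.319
v -2.025 3.558 -2.732
f 2 4 1
f 5 2 1
f 1 4 3
f 3 5 1
f 2 8 4
f 6 2 5
f 6 8 2
f 4 8 3
f 7 5 3
f 3 8 7
f 7 6 5
f 8 6 7
f 10 9 12
f 10 12 11
f 12 9 13
f 12 13 11
f 13 9 14
f 13 14 11
f 14 9 15
f 14 15 11
f 15 9 16
f 15 16 11
f 16 9 17
f 16 17 11
f 17 9 18
f 17 18 11
f 18 9 19
f 18 19 11
f 19 9 20
f 19 20 11
f 20 9 21
f 20 21 11
f 21 9 22
f 21 22 11
f 22 9 23
f 22 23 11
f 23 9 24
f 23 24 11
f 24 9 25
f 24 25 11
f 25 9 26
f 25 26 11
f 26 9 10
f 26 10 11
f 28 27 31
f 28 31 29
f 29 31 32
f 29 32 30
f 31 27 33
f 31 33 32
f 32 33 34
f 32 34 30
f 33 27 35
f 33 35 34
f 34 35 36
f 34 36 30
f 35 27 37
f 35 37 36
f 36 37 38
f 36 38 30
f 37 27 39
f 37 39 38
f 38 39 40
f 38 40 30
f 39 27 41
f 39 41 40
f 40 41 42
f 40 42 30
f 41 27 43
f 41 43 42
f 42 43 44
f 42 44 30
f 43 27 45
f 43 45 44
f 44 45 46
f 44 46 30
f 45 27 47
f 45 47 46
f 46 47 48
f 46 48 30
f 47 27 49
f 47 49 48
f 48 49 50
f 48 50 30
f 49 27 28
f 49 28 50
f 50 28 29
f 50 29 30
f 52 51 55
f 52 55 53
f 53 55 56
f 53 56 54
f 55 51 57
f 55 57 56
f 56 57 58
f 56 58 54
f 57 51 59
f 57 59 58
f 58 59 60
f 58 60 54
f 59 51 61
f 59 61 60
f 60 61 62
f 60 62 54
f 61 51 63
f 61 63 62
f 62 63 64
f 62 64 54
f 63 51 65
f 63 65 64
f 64 65 66
f 64 66 54
f 65 51 67
f 65 67 66
f 66 67 68
f 66 68 54
f 67 51 69
f 67 69 68
f 68 69 70
f 68 70 54
f 69 51 71
f 69 71 70
f 70 71 72
f 70 72 54
f 71 51 73
f 71 73 72
f 72 73 74
f 72 74 54
f 73 51 75
f 73 75 74
f 74 75 76
f 74 76 54
f 75 51 52
f 75 52 76
f 76 52 53
f 76 53 54
f 78 80 77
f 81 78 77
f 77 80 79
f 79 81 77
f 78 84 80
f 82 78 81
f 82 84 78
f 80 84 79
f 83 81 79
f 79 84 83
f 83 82 81
f 84 82 83



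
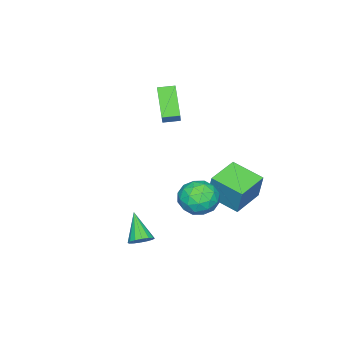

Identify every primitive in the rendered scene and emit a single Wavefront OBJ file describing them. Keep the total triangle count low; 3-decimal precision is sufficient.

v -4.698 1.135 -3.138
v -4.384 1.588 -1.393
v -4.615 3.095 -3.661
v -4.302 3.548 -1.916
v -2.758 0.972 -3.444
v -2.445 1.425 -1.699
v -2.676 2.932 -3.967
v -2.362 3.385 -2.222
v 2.511 0.22 -4.228
v 2.906 0.544 -3.72
v 1.649 -0.82 -2.892
v 2.6 0.755 -3.754
v 2.271 0.822 -3.914
v 2.006 0.728 -4.159
v 1.876 0.498 -4.422
v 1.916 0.194 -4.633
v 2.116 -0.104 -4.735
v 2.422 -0.314 -4.702
v 2.752 -0.382 -4.541
v 3.017 -0.288 -4.297
v 3.146 -0.058 -4.034
v 3.106 0.247 -3.823
v -4.632 -2.263 2.834
v -3.37 -1.479 4.128
v -3.644 -1.315 1.295
v -2.381 -0.531 2.588
v -4.039 -3.049 2.732
v -2.776 -2.265 4.025
v -3.05 -2.101 1.192
v -1.788 -1.317 2.486
v -1.221 2.689 -2.458
v -0.143 2.377 -2.909
v -1.237 1.063 -1.371
v -0.159 0.751 -1.822
v -0.252 1.699 -1.077
v -0.241 2.704 -1.749
v -1.139 0.736 -2.531
v -1.128 1.741 -3.203
v -0.092 1.17 -2.954
v 0.456 1.765 -2.055
v -1.836 1.675 -2.225
v -1.288 2.27 -1.326
v -0.68 2.676 -2.779
v -0.7 0.764 -1.501
v -0.754 1.321 -1.063
v -0.12 1.138 -1.328
v -0.738 2.868 -2.097
v -0.105 2.685 -2.362
v -0.169 2.286 -1.285
v -1.275 0.755 -1.918
v -0.642 0.572 -2.183
v -1.26 2.302 -2.952
v -0.626 2.119 -3.217
v -1.211 1.154 -2.995
v -0.017 1.783 -3.07
v -0.027 0.827 -2.431
v -0.602 0.818 -2.848
v -0.596 1.409 -3.243
v 0.305 2.133 -2.542
v 0.295 1.177 -1.903
v 0.241 1.734 -1.465
v 0.247 2.325 -1.86
v 0.335 1.423 -2.569
v -1.675 2.263 -2.377
v -1.685 1.307 -1.738
v -1.627 1.115 -2.42
v -1.621 1.706 -2.815
v -1.353 2.613 -1.849
v -1.363 1.657 -1.21
v -0.784 2.031 -1.037
v -0.778 2.622 -1.432
v -1.715 2.017 -1.711
f 2 4 1
f 5 2 1
f 1 4 3
f 3 5 1
f 2 8 4
f 6 2 5
f 6 8 2
f 4 8 3
f 7 5 3
f 3 8 7
f 7 6 5
f 8 6 7
f 10 9 12
f 10 12 11
f 12 9 13
f 12 13 11
f 13 9 14
f 13 14 11
f 14 9 15
f 14 15 11
f 15 9 16
f 15 16 11
f 16 9 17
f 16 17 11
f 17 9 18
f 17 18 11
f 18 9 19
f 18 19 11
f 19 9 20
f 19 20 11
f 20 9 21
f 20 21 11
f 21 9 22
f 21 22 11
f 22 9 10
f 22 10 11
f 24 26 23
f 27 24 23
f 23 26 25
f 25 27 23
f 24 30 26
f 28 24 27
f 28 30 24
f 26 30 25
f 29 27 25
f 25 30 29
f 29 28 27
f 30 28 29
f 31 68 47
f 68 42 71
f 47 71 36
f 68 71 47
f 31 47 43
f 47 36 48
f 43 48 32
f 47 48 43
f 31 43 52
f 43 32 53
f 52 53 38
f 43 53 52
f 31 52 64
f 52 38 67
f 64 67 41
f 52 67 64
f 31 64 68
f 64 41 72
f 68 72 42
f 64 72 68
f 32 48 59
f 48 36 62
f 59 62 40
f 48 62 59
f 36 71 49
f 71 42 70
f 49 70 35
f 71 70 49
f 42 72 69
f 72 41 65
f 69 65 33
f 72 65 69
f 41 67 66
f 67 38 54
f 66 54 37
f 67 54 66
f 38 53 58
f 53 32 55
f 58 55 39
f 53 55 58
f 34 60 46
f 60 40 61
f 46 61 35
f 60 61 46
f 34 46 44
f 46 35 45
f 44 45 33
f 46 45 44
f 34 44 51
f 44 33 50
f 51 50 37
f 44 50 51
f 34 51 56
f 51 37 57
f 56 57 39
f 51 57 56
f 34 56 60
f 56 39 63
f 60 63 40
f 56 63 60
f 35 61 49
f 61 40 62
f 49 62 36
f 61 62 49
f 33 45 69
f 45 35 70
f 69 70 42
f 45 70 69
f 37 50 66
f 50 33 65
f 66 65 41
f 50 65 66
f 39 57 58
f 57 37 54
f 58 54 38
f 57 54 58
f 40 63 59
f 63 39 55
f 59 55 32
f 63 55 59



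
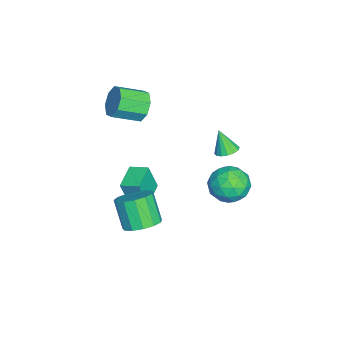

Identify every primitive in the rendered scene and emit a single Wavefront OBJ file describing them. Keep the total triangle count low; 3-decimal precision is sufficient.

v 0.039 -0.339 -3.419
v 0.537 0.328 -2.902
v -0.201 -0.233 -1.465
v -0.699 -0.901 -1.981
v 0.063 0.569 -3.051
v -0.675 0.008 -1.614
v -0.419 0.521 -3.317
v -1.156 -0.04 -1.88
v -0.755 0.2 -3.615
v -1.493 -0.361 -2.178
v -0.84 -0.292 -3.851
v -1.577 -0.853 -2.414
v -0.645 -0.799 -3.949
v -1.382 -1.361 -2.512
v -0.233 -1.161 -3.879
v -0.971 -1.722 -2.442
v 0.265 -1.261 -3.663
v -0.473 -1.823 -2.226
v 0.691 -1.069 -3.369
v -0.046 -1.63 -1.932
v 0.91 -0.645 -3.091
v 0.173 -1.207 -1.654
v 0.853 -0.124 -2.917
v 0.115 -0.686 -1.48
v -0.482 4.634 -0.57
v 0.414 4.319 -0.028
v -1.314 3.161 -0.052
v -0.418 2.846 0.49
v -0.998 3.703 0.843
v -0.484 4.614 0.523
v -0.416 2.866 -0.603
v 0.098 3.777 -0.923
v 0.454 3.227 -0.048
v 0.095 3.744 0.846
v -0.995 3.736 -0.926
v -1.354 4.253 -0.032
v 0.039 4.606 -0.345
v -0.939 2.874 0.265
v -1.28 3.378 0.472
v -0.753 3.193 0.791
v -0.489 4.779 -0.021
v 0.038 4.594 0.298
v -0.792 4.232 0.81
v -0.938 2.886 -0.378
v -0.411 2.701 -0.059
v -0.147 4.287 -0.871
v 0.38 4.102 -0.552
v -0.108 3.248 -0.89
v 0.589 3.779 -0.038
v 0.1 2.913 0.267
v 0.101 2.925 -0.376
v 0.404 3.46 -0.564
v 0.378 4.083 0.488
v -0.111 3.217 0.792
v -0.452 3.721 1
v -0.15 4.256 0.812
v 0.402 3.441 0.476
v -0.789 4.263 -0.872
v -1.278 3.397 -0.568
v -0.75 3.224 -0.892
v -0.448 3.759 -1.08
v -1 4.567 -0.347
v -1.489 3.701 -0.042
v -1.304 4.02 0.484
v -1.001 4.555 0.296
v -1.302 4.039 -0.556
v -4.165 -1.33 -4.387
v -3.99 -1.752 -2.843
v -3.99 -0.346 -4.138
v -3.815 -0.768 -2.594
v -2.725 -1.532 -4.606
v -2.55 -1.954 -3.062
v -2.55 -0.548 -4.357
v -2.375 -0.97 -2.813
v -4.07 -1.087 1.976
v -3.665 -0.6 2.644
v -3.106 -1.926 3.271
v -3.51 -2.413 2.604
v -4.32 -0.797 2.813
v -3.76 -2.123 3.44
v -4.828 -1.163 2.492
v -4.269 -2.489 3.119
v -4.892 -1.485 1.869
v -4.333 -2.811 2.496
v -4.474 -1.574 1.309
v -3.915 -2.9 1.936
v -3.82 -1.377 1.14
v -3.26 -2.703 1.767
v -3.311 -1.011 1.461
v -2.752 -2.337 2.088
v -3.247 -0.689 2.084
v -2.688 -2.015 2.711
v -3.519 3.174 -0.333
v -2.908 2.998 -0.26
v -3.801 2.706 0.913
v -2.921 3.309 -0.147
v -3.095 3.584 -0.083
v -3.383 3.748 -0.086
v -3.706 3.759 -0.156
v -3.98 3.613 -0.273
v -4.13 3.349 -0.406
v -4.116 3.038 -0.519
v -3.942 2.764 -0.583
v -3.655 2.599 -0.579
v -3.331 2.588 -0.51
v -3.057 2.734 -0.393
f 2 1 5
f 2 5 3
f 3 5 6
f 3 6 4
f 5 1 7
f 5 7 6
f 6 7 8
f 6 8 4
f 7 1 9
f 7 9 8
f 8 9 10
f 8 10 4
f 9 1 11
f 9 11 10
f 10 11 12
f 10 12 4
f 11 1 13
f 11 13 12
f 12 13 14
f 12 14 4
f 13 1 15
f 13 15 14
f 14 15 16
f 14 16 4
f 15 1 17
f 15 17 16
f 16 17 18
f 16 18 4
f 17 1 19
f 17 19 18
f 18 19 20
f 18 20 4
f 19 1 21
f 19 21 20
f 20 21 22
f 20 22 4
f 21 1 23
f 21 23 22
f 22 23 24
f 22 24 4
f 23 1 2
f 23 2 24
f 24 2 3
f 24 3 4
f 25 62 41
f 62 36 65
f 41 65 30
f 62 65 41
f 25 41 37
f 41 30 42
f 37 42 26
f 41 42 37
f 25 37 46
f 37 26 47
f 46 47 32
f 37 47 46
f 25 46 58
f 46 32 61
f 58 61 35
f 46 61 58
f 25 58 62
f 58 35 66
f 62 66 36
f 58 66 62
f 26 42 53
f 42 30 56
f 53 56 34
f 42 56 53
f 30 65 43
f 65 36 64
f 43 64 29
f 65 64 43
f 36 66 63
f 66 35 59
f 63 59 27
f 66 59 63
f 35 61 60
f 61 32 48
f 60 48 31
f 61 48 60
f 32 47 52
f 47 26 49
f 52 49 33
f 47 49 52
f 28 54 40
f 54 34 55
f 40 55 29
f 54 55 40
f 28 40 38
f 40 29 39
f 38 39 27
f 40 39 38
f 28 38 45
f 38 27 44
f 45 44 31
f 38 44 45
f 28 45 50
f 45 31 51
f 50 51 33
f 45 51 50
f 28 50 54
f 50 33 57
f 54 57 34
f 50 57 54
f 29 55 43
f 55 34 56
f 43 56 30
f 55 56 43
f 27 39 63
f 39 29 64
f 63 64 36
f 39 64 63
f 31 44 60
f 44 27 59
f 60 59 35
f 44 59 60
f 33 51 52
f 51 31 48
f 52 48 32
f 51 48 52
f 34 57 53
f 57 33 49
f 53 49 26
f 57 49 53
f 68 70 67
f 71 68 67
f 67 70 69
f 69 71 67
f 68 74 70
f 72 68 71
f 72 74 68
f 70 74 69
f 73 71 69
f 69 74 73
f 73 72 71
f 74 72 73
f 76 75 79
f 76 79 77
f 77 79 80
f 77 80 78
f 79 75 81
f 79 81 80
f 80 81 82
f 80 82 78
f 81 75 83
f 81 83 82
f 82 83 84
f 82 84 78
f 83 75 85
f 83 85 84
f 84 85 86
f 84 86 78
f 85 75 87
f 85 87 86
f 86 87 88
f 86 88 78
f 87 75 89
f 87 89 88
f 88 89 90
f 88 90 78
f 89 75 91
f 89 91 90
f 90 91 92
f 90 92 78
f 91 75 76
f 91 76 92
f 92 76 77
f 92 77 78
f 94 93 96
f 94 96 95
f 96 93 97
f 96 97 95
f 97 93 98
f 97 98 95
f 98 93 99
f 98 99 95
f 99 93 100
f 99 100 95
f 100 93 101
f 100 101 95
f 101 93 102
f 101 102 95
f 102 93 103
f 102 103 95
f 103 93 104
f 103 104 95
f 104 93 105
f 104 105 95
f 105 93 106
f 105 106 95
f 106 93 94
f 106 94 95



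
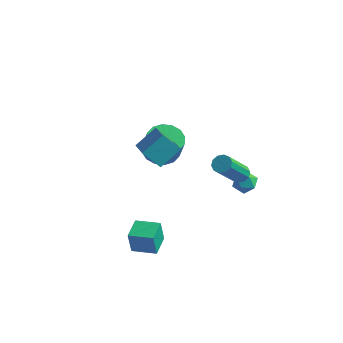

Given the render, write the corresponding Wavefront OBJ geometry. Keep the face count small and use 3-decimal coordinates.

v -4.019 2.434 -1.827
v -3.097 2.713 -2.093
v -2.578 2.345 -0.679
v -3.501 2.066 -0.413
v -3.316 3.141 -1.901
v -2.798 2.773 -0.487
v -3.724 3.379 -1.689
v -3.205 3.012 -0.276
v -4.211 3.364 -1.514
v -3.692 2.997 -0.101
v -4.647 3.1 -1.423
v -4.128 2.732 -0.01
v -4.914 2.657 -1.44
v -4.396 2.289 -0.027
v -4.942 2.155 -1.561
v -4.423 1.787 -0.147
v -4.722 1.727 -1.753
v -4.204 1.359 -0.339
v -4.315 1.488 -1.964
v -3.796 1.121 -0.551
v -3.828 1.503 -2.139
v -3.309 1.136 -0.726
v -3.392 1.768 -2.23
v -2.873 1.4 -0.817
v -3.124 2.211 -2.213
v -2.606 1.843 -0.8
v -2.853 -1.787 1.994
v -1.552 -3.252 2.993
v -2.338 -0.766 2.819
v -1.037 -2.232 3.819
v -1.983 -1.568 1.181
v -0.682 -3.034 2.181
v -1.468 -0.548 2.007
v -0.167 -2.013 3.006
v 1.688 0.377 0.265
v 2.152 0.547 0.481
v 1.897 -0.807 2.092
v 1.432 -0.977 1.875
v 1.907 0.737 0.602
v 1.652 -0.617 2.213
v 1.577 0.79 0.594
v 1.322 -0.564 2.205
v 1.29 0.685 0.461
v 1.035 -0.669 2.072
v 1.155 0.463 0.252
v 0.899 -0.892 1.863
v 1.223 0.207 0.048
v 0.968 -1.147 1.659
v 1.468 0.017 -0.073
v 1.213 -1.337 1.538
v 1.798 -0.036 -0.065
v 1.543 -1.39 1.546
v 2.085 0.069 0.068
v 1.83 -1.285 1.679
v 2.221 0.292 0.277
v 1.965 -1.063 1.888
v -1.387 -4.581 -3.28
v -1.479 -4.739 -2.033
v -1.687 -3.426 -3.156
v -1.779 -3.584 -1.909
v -0.161 -4.276 -3.151
v -0.253 -4.434 -1.904
v -0.461 -3.121 -3.027
v -0.553 -3.279 -1.78
v 1.167 0.896 -0.551
v 1.67 1.339 -0.731
v 1.93 0.081 -0.429
v 2.433 0.524 -0.609
v 2.102 0.601 -0.003
v 1.631 1.105 -0.079
v 1.969 0.315 -1.081
v 1.498 0.819 -1.157
v 2.166 0.98 -1.058
v 2.248 1.157 -0.392
v 1.352 0.263 -0.768
v 1.434 0.44 -0.102
f 2 1 5
f 2 5 3
f 3 5 6
f 3 6 4
f 5 1 7
f 5 7 6
f 6 7 8
f 6 8 4
f 7 1 9
f 7 9 8
f 8 9 10
f 8 10 4
f 9 1 11
f 9 11 10
f 10 11 12
f 10 12 4
f 11 1 13
f 11 13 12
f 12 13 14
f 12 14 4
f 13 1 15
f 13 15 14
f 14 15 16
f 14 16 4
f 15 1 17
f 15 17 16
f 16 17 18
f 16 18 4
f 17 1 19
f 17 19 18
f 18 19 20
f 18 20 4
f 19 1 21
f 19 21 20
f 20 21 22
f 20 22 4
f 21 1 23
f 21 23 22
f 22 23 24
f 22 24 4
f 23 1 25
f 23 25 24
f 24 25 26
f 24 26 4
f 25 1 2
f 25 2 26
f 26 2 3
f 26 3 4
f 28 30 27
f 31 28 27
f 27 30 29
f 29 31 27
f 28 34 30
f 32 28 31
f 32 34 28
f 30 34 29
f 33 31 29
f 29 34 33
f 33 32 31
f 34 32 33
f 36 35 39
f 36 39 37
f 37 39 40
f 37 40 38
f 39 35 41
f 39 41 40
f 40 41 42
f 40 42 38
f 41 35 43
f 41 43 42
f 42 43 44
f 42 44 38
f 43 35 45
f 43 45 44
f 44 45 46
f 44 46 38
f 45 35 47
f 45 47 46
f 46 47 48
f 46 48 38
f 47 35 49
f 47 49 48
f 48 49 50
f 48 50 38
f 49 35 51
f 49 51 50
f 50 51 52
f 50 52 38
f 51 35 53
f 51 53 52
f 52 53 54
f 52 54 38
f 53 35 55
f 53 55 54
f 54 55 56
f 54 56 38
f 55 35 36
f 55 36 56
f 56 36 37
f 56 37 38
f 58 60 57
f 61 58 57
f 57 60 59
f 59 61 57
f 58 64 60
f 62 58 61
f 62 64 58
f 60 64 59
f 63 61 59
f 59 64 63
f 63 62 61
f 64 62 63
f 65 76 70
f 65 70 66
f 65 66 72
f 65 72 75
f 65 75 76
f 66 70 74
f 70 76 69
f 76 75 67
f 75 72 71
f 72 66 73
f 68 74 69
f 68 69 67
f 68 67 71
f 68 71 73
f 68 73 74
f 69 74 70
f 67 69 76
f 71 67 75
f 73 71 72
f 74 73 66



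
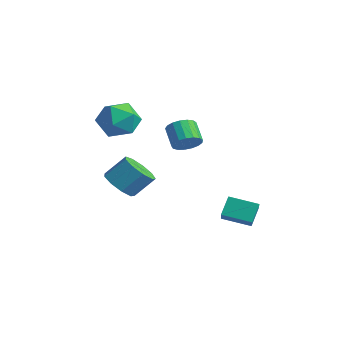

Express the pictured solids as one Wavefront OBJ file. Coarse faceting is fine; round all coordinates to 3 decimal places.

v 1.228 0.942 -3.635
v 2.41 0.132 -2.74
v 0.94 1.551 -2.703
v 2.122 0.741 -1.807
v 2.238 1.999 -4.013
v 3.42 1.189 -3.117
v 1.95 2.608 -3.08
v 3.132 1.798 -2.185
v 0.016 -3.939 -0.728
v 0.459 -3.381 -1.386
v 0.868 -2.484 -0.351
v 0.424 -3.041 0.308
v -0.17 -3.185 -1.309
v 0.239 -2.287 -0.273
v -0.712 -3.341 -0.959
v -0.303 -2.443 0.076
v -0.913 -3.777 -0.502
v -0.505 -2.879 0.534
v -0.68 -4.289 -0.15
v -0.272 -3.391 0.886
v -0.121 -4.637 -0.068
v 0.287 -3.739 0.967
v 0.502 -4.659 -0.295
v 0.91 -3.761 0.74
v 0.897 -4.343 -0.725
v 1.306 -3.446 0.311
v 0.881 -3.839 -1.155
v 1.289 -2.941 -0.12
v -2.645 -2.03 2.573
v -1.491 -1.748 2.563
v -2.189 -3.892 2.717
v -1.035 -3.61 2.707
v -1.709 -3.324 3.643
v -1.991 -2.173 3.554
v -1.689 -3.467 1.726
v -1.971 -2.316 1.637
v -0.9 -2.636 2.04
v -0.912 -2.547 3.225
v -2.768 -3.093 2.055
v -2.78 -3.004 3.24
v 2.994 -2.14 2.509
v 3.346 -1.54 2.73
v 2.477 -1.32 3.513
v 2.126 -1.92 3.291
v 3.141 -1.426 2.471
v 2.272 -1.206 3.253
v 2.903 -1.476 2.22
v 2.034 -1.256 3.003
v 2.686 -1.678 2.036
v 1.817 -1.458 2.818
v 2.539 -1.986 1.96
v 1.67 -1.765 2.742
v 2.497 -2.329 2.009
v 1.628 -2.109 2.792
v 2.568 -2.629 2.173
v 1.7 -2.409 2.956
v 2.738 -2.817 2.414
v 1.869 -2.597 3.197
v 2.966 -2.85 2.677
v 2.097 -2.63 3.46
v 3.201 -2.72 2.901
v 2.332 -2.5 3.684
v 3.388 -2.458 3.035
v 2.519 -2.237 3.818
v 3.485 -2.122 3.049
v 2.616 -1.902 3.831
v 3.47 -1.791 2.939
v 2.601 -1.571 3.721
f 2 4 1
f 5 2 1
f 1 4 3
f 3 5 1
f 2 8 4
f 6 2 5
f 6 8 2
f 4 8 3
f 7 5 3
f 3 8 7
f 7 6 5
f 8 6 7
f 10 9 13
f 10 13 11
f 11 13 14
f 11 14 12
f 13 9 15
f 13 15 14
f 14 15 16
f 14 16 12
f 15 9 17
f 15 17 16
f 16 17 18
f 16 18 12
f 17 9 19
f 17 19 18
f 18 19 20
f 18 20 12
f 19 9 21
f 19 21 20
f 20 21 22
f 20 22 12
f 21 9 23
f 21 23 22
f 22 23 24
f 22 24 12
f 23 9 25
f 23 25 24
f 24 25 26
f 24 26 12
f 25 9 27
f 25 27 26
f 26 27 28
f 26 28 12
f 27 9 10
f 27 10 28
f 28 10 11
f 28 11 12
f 29 40 34
f 29 34 30
f 29 30 36
f 29 36 39
f 29 39 40
f 30 34 38
f 34 40 33
f 40 39 31
f 39 36 35
f 36 30 37
f 32 38 33
f 32 33 31
f 32 31 35
f 32 35 37
f 32 37 38
f 33 38 34
f 31 33 40
f 35 31 39
f 37 35 36
f 38 37 30
f 42 41 45
f 42 45 43
f 43 45 46
f 43 46 44
f 45 41 47
f 45 47 46
f 46 47 48
f 46 48 44
f 47 41 49
f 47 49 48
f 48 49 50
f 48 50 44
f 49 41 51
f 49 51 50
f 50 51 52
f 50 52 44
f 51 41 53
f 51 53 52
f 52 53 54
f 52 54 44
f 53 41 55
f 53 55 54
f 54 55 56
f 54 56 44
f 55 41 57
f 55 57 56
f 56 57 58
f 56 58 44
f 57 41 59
f 57 59 58
f 58 59 60
f 58 60 44
f 59 41 61
f 59 61 60
f 60 61 62
f 60 62 44
f 61 41 63
f 61 63 62
f 62 63 64
f 62 64 44
f 63 41 65
f 63 65 64
f 64 65 66
f 64 66 44
f 65 41 67
f 65 67 66
f 66 67 68
f 66 68 44
f 67 41 42
f 67 42 68
f 68 42 43
f 68 43 44



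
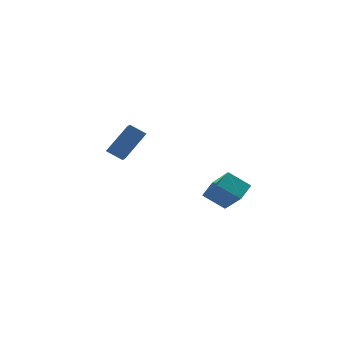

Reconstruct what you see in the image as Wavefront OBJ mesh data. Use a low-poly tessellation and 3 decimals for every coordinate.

v -2.54 2.665 0.133
v -3.261 2.91 0.614
v -2.587 3.436 -0.329
v -3.307 3.681 0.152
v -1.513 3.419 1.288
v -2.233 3.664 1.769
v -1.559 4.19 0.826
v -2.28 4.435 1.307
v 1.352 -1.733 -0.869
v 1.873 -2.828 0.293
v 0.418 -1.44 -0.174
v 0.94 -2.535 0.988
v 1.86 -1.065 -0.468
v 2.382 -2.16 0.694
v 0.927 -0.772 0.227
v 1.448 -1.867 1.389
f 2 4 1
f 5 2 1
f 1 4 3
f 3 5 1
f 2 8 4
f 6 2 5
f 6 8 2
f 4 8 3
f 7 5 3
f 3 8 7
f 7 6 5
f 8 6 7
f 10 12 9
f 13 10 9
f 9 12 11
f 11 13 9
f 10 16 12
f 14 10 13
f 14 16 10
f 12 16 11
f 15 13 11
f 11 16 15
f 15 14 13
f 16 14 15



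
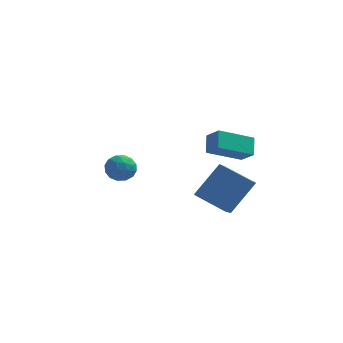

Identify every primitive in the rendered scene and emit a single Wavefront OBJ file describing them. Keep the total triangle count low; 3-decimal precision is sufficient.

v 2.346 -1.105 3.89
v 2.247 -0.334 4.611
v 1.706 -0.608 3.271
v 1.607 0.163 3.992
v 3.853 -0.163 3.088
v 3.754 0.608 3.809
v 3.213 0.334 2.469
v 3.114 1.105 3.19
v -2.92 2.414 0.838
v -2.606 2.133 0.122
v -2.894 1.167 1.338
v -2.58 0.886 0.622
v -2.12 1.37 1.116
v -2.136 2.141 0.807
v -3.364 1.159 0.653
v -3.38 1.93 0.344
v -2.881 1.357 0.008
v -2.112 1.488 0.294
v -3.388 1.812 1.166
v -2.619 1.943 1.452
v -2.765 2.383 0.436
v -2.735 0.917 1.024
v -2.464 1.202 1.314
v -2.28 1.037 0.894
v -2.489 2.388 0.838
v -2.304 2.223 0.417
v -2.019 1.774 1.002
v -3.196 1.077 1.043
v -3.011 0.912 0.622
v -3.22 2.263 0.566
v -3.036 2.098 0.146
v -3.481 1.526 0.458
v -2.742 1.762 -0.052
v -2.727 1.029 0.242
v -3.188 1.189 0.261
v -3.197 1.642 0.079
v -2.29 1.839 0.116
v -2.275 1.106 0.41
v -2.004 1.39 0.7
v -2.014 1.844 0.519
v -2.451 1.383 0.049
v -3.225 2.194 1.05
v -3.21 1.461 1.344
v -3.486 1.456 0.941
v -3.496 1.91 0.76
v -2.773 2.271 1.218
v -2.758 1.538 1.512
v -2.303 1.658 1.381
v -2.312 2.111 1.199
v -3.049 1.917 1.411
v 3.105 -3.89 1.314
v 1.614 -3.364 1.965
v 3.192 -2.806 0.638
v 1.701 -2.281 1.29
v 4.099 -2.999 2.87
v 2.608 -2.474 3.522
v 4.186 -1.916 2.195
v 2.695 -1.39 2.846
f 2 4 1
f 5 2 1
f 1 4 3
f 3 5 1
f 2 8 4
f 6 2 5
f 6 8 2
f 4 8 3
f 7 5 3
f 3 8 7
f 7 6 5
f 8 6 7
f 9 46 25
f 46 20 49
f 25 49 14
f 46 49 25
f 9 25 21
f 25 14 26
f 21 26 10
f 25 26 21
f 9 21 30
f 21 10 31
f 30 31 16
f 21 31 30
f 9 30 42
f 30 16 45
f 42 45 19
f 30 45 42
f 9 42 46
f 42 19 50
f 46 50 20
f 42 50 46
f 10 26 37
f 26 14 40
f 37 40 18
f 26 40 37
f 14 49 27
f 49 20 48
f 27 48 13
f 49 48 27
f 20 50 47
f 50 19 43
f 47 43 11
f 50 43 47
f 19 45 44
f 45 16 32
f 44 32 15
f 45 32 44
f 16 31 36
f 31 10 33
f 36 33 17
f 31 33 36
f 12 38 24
f 38 18 39
f 24 39 13
f 38 39 24
f 12 24 22
f 24 13 23
f 22 23 11
f 24 23 22
f 12 22 29
f 22 11 28
f 29 28 15
f 22 28 29
f 12 29 34
f 29 15 35
f 34 35 17
f 29 35 34
f 12 34 38
f 34 17 41
f 38 41 18
f 34 41 38
f 13 39 27
f 39 18 40
f 27 40 14
f 39 40 27
f 11 23 47
f 23 13 48
f 47 48 20
f 23 48 47
f 15 28 44
f 28 11 43
f 44 43 19
f 28 43 44
f 17 35 36
f 35 15 32
f 36 32 16
f 35 32 36
f 18 41 37
f 41 17 33
f 37 33 10
f 41 33 37
f 52 54 51
f 55 52 51
f 51 54 53
f 53 55 51
f 52 58 54
f 56 52 55
f 56 58 52
f 54 58 53
f 57 55 53
f 53 58 57
f 57 56 55
f 58 56 57



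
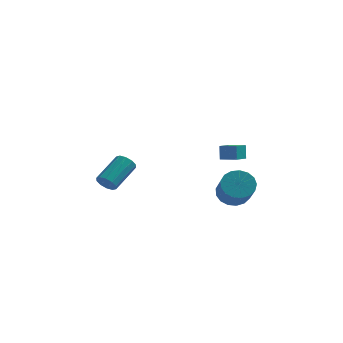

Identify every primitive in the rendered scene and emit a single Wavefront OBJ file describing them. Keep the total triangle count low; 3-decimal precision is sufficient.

v -4.016 1.028 -2.695
v -3.587 0.576 -2.335
v -2.674 2.28 -1.285
v -3.104 2.732 -1.645
v -3.378 0.695 -2.709
v -2.465 2.399 -1.659
v -3.413 0.941 -3.078
v -2.5 2.645 -2.028
v -3.679 1.22 -3.301
v -2.766 2.924 -2.251
v -4.073 1.426 -3.292
v -3.16 3.13 -2.242
v -4.446 1.48 -3.055
v -3.533 3.184 -2.005
v -4.655 1.361 -2.681
v -3.742 3.065 -1.631
v -4.62 1.115 -2.312
v -3.707 2.819 -1.262
v -4.354 0.836 -2.089
v -3.441 2.54 -1.039
v -3.96 0.63 -2.098
v -3.047 2.334 -1.048
v 2.939 -0.862 0.689
v 2.873 -0.511 1.591
v 3.37 0.203 0.307
v 3.304 0.553 1.209
v 3.936 -1.193 0.891
v 3.87 -0.843 1.793
v 4.367 -0.129 0.509
v 4.301 0.222 1.411
v 3.649 -0.021 -2.341
v 4.486 0.531 -2.031
v 4.928 -0.927 -0.629
v 4.091 -1.479 -0.939
v 4.115 0.701 -1.737
v 4.557 -0.757 -0.336
v 3.637 0.705 -1.582
v 4.079 -0.753 -0.181
v 3.162 0.543 -1.601
v 3.604 -0.915 -0.199
v 2.798 0.251 -1.789
v 3.24 -1.206 -0.388
v 2.629 -0.102 -2.104
v 3.071 -1.56 -0.702
v 2.694 -0.437 -2.473
v 3.136 -1.895 -1.071
v 2.978 -0.677 -2.811
v 3.42 -2.135 -1.41
v 3.415 -0.767 -3.042
v 3.857 -2.224 -1.641
v 3.906 -0.685 -3.112
v 4.348 -2.143 -1.711
v 4.338 -0.452 -3.006
v 4.78 -1.909 -1.604
v 4.612 -0.12 -2.747
v 5.054 -1.577 -1.345
v 4.666 0.235 -2.395
v 5.108 -1.223 -0.993
f 2 1 5
f 2 5 3
f 3 5 6
f 3 6 4
f 5 1 7
f 5 7 6
f 6 7 8
f 6 8 4
f 7 1 9
f 7 9 8
f 8 9 10
f 8 10 4
f 9 1 11
f 9 11 10
f 10 11 12
f 10 12 4
f 11 1 13
f 11 13 12
f 12 13 14
f 12 14 4
f 13 1 15
f 13 15 14
f 14 15 16
f 14 16 4
f 15 1 17
f 15 17 16
f 16 17 18
f 16 18 4
f 17 1 19
f 17 19 18
f 18 19 20
f 18 20 4
f 19 1 21
f 19 21 20
f 20 21 22
f 20 22 4
f 21 1 2
f 21 2 22
f 22 2 3
f 22 3 4
f 24 26 23
f 27 24 23
f 23 26 25
f 25 27 23
f 24 30 26
f 28 24 27
f 28 30 24
f 26 30 25
f 29 27 25
f 25 30 29
f 29 28 27
f 30 28 29
f 32 31 35
f 32 35 33
f 33 35 36
f 33 36 34
f 35 31 37
f 35 37 36
f 36 37 38
f 36 38 34
f 37 31 39
f 37 39 38
f 38 39 40
f 38 40 34
f 39 31 41
f 39 41 40
f 40 41 42
f 40 42 34
f 41 31 43
f 41 43 42
f 42 43 44
f 42 44 34
f 43 31 45
f 43 45 44
f 44 45 46
f 44 46 34
f 45 31 47
f 45 47 46
f 46 47 48
f 46 48 34
f 47 31 49
f 47 49 48
f 48 49 50
f 48 50 34
f 49 31 51
f 49 51 50
f 50 51 52
f 50 52 34
f 51 31 53
f 51 53 52
f 52 53 54
f 52 54 34
f 53 31 55
f 53 55 54
f 54 55 56
f 54 56 34
f 55 31 57
f 55 57 56
f 56 57 58
f 56 58 34
f 57 31 32
f 57 32 58
f 58 32 33
f 58 33 34



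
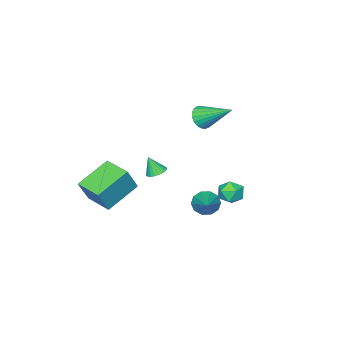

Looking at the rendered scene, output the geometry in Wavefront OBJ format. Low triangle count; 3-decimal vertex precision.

v -3.06 -0.455 0.401
v -2.386 -0.185 0.175
v -3.4 1.315 1.499
v -2.579 -0.08 -0.053
v -2.855 -0.04 -0.203
v -3.166 -0.072 -0.248
v -3.459 -0.17 -0.181
v -3.683 -0.317 -0.013
v -3.799 -0.488 0.226
v -3.787 -0.653 0.495
v -3.65 -0.784 0.748
v -3.411 -0.858 0.941
v -3.111 -0.862 1.04
v -2.802 -0.795 1.029
v -2.538 -0.67 0.909
v -2.364 -0.508 0.701
v -2.31 -0.336 0.442
v -0.754 -1.497 -3.102
v -0.184 -1.356 -3.161
v -0.546 -1.903 -2.078
v -0.268 -1.163 -3.068
v -0.427 -1.022 -2.979
v -0.635 -0.952 -2.91
v -0.861 -0.966 -2.869
v -1.071 -1.06 -2.864
v -1.233 -1.221 -2.895
v -1.321 -1.424 -2.958
v -1.323 -1.639 -3.042
v -1.239 -1.831 -3.136
v -1.081 -1.973 -3.224
v -0.872 -2.042 -3.294
v -0.646 -2.029 -3.334
v -0.436 -1.934 -3.339
v -0.275 -1.773 -3.308
v -0.186 -1.57 -3.246
v 1.866 -1.728 -2.247
v 2.586 -1.713 -0.852
v 2.006 -0.166 -2.336
v 2.727 -0.152 -0.941
v 3.713 -1.948 -3.199
v 4.434 -1.934 -1.804
v 3.854 -0.387 -3.288
v 4.574 -0.372 -1.893
v 0.068 2.677 -3.24
v 0.464 2.765 -3.871
v 1.352 3.923 -2.26
v 0.137 3.093 -3.86
v -0.216 3.263 -3.613
v -0.461 3.209 -3.223
v -0.504 2.951 -2.84
v -0.328 2.589 -2.609
v -0.002 2.261 -2.62
v 0.352 2.091 -2.868
v 0.597 2.146 -3.257
v 0.64 2.403 -3.641
v -1.849 3.472 -2.557
v -1.472 3.773 -3.167
v -1.188 2.407 -2.673
v -0.811 2.708 -3.283
v -0.685 2.992 -2.57
v -1.094 3.65 -2.498
v -1.566 2.53 -3.342
v -1.975 3.188 -3.27
v -1.297 3.19 -3.652
v -0.753 3.476 -3.175
v -1.907 2.704 -2.665
v -1.363 2.99 -2.188
f 2 1 4
f 2 4 3
f 4 1 5
f 4 5 3
f 5 1 6
f 5 6 3
f 6 1 7
f 6 7 3
f 7 1 8
f 7 8 3
f 8 1 9
f 8 9 3
f 9 1 10
f 9 10 3
f 10 1 11
f 10 11 3
f 11 1 12
f 11 12 3
f 12 1 13
f 12 13 3
f 13 1 14
f 13 14 3
f 14 1 15
f 14 15 3
f 15 1 16
f 15 16 3
f 16 1 17
f 16 17 3
f 17 1 2
f 17 2 3
f 19 18 21
f 19 21 20
f 21 18 22
f 21 22 20
f 22 18 23
f 22 23 20
f 23 18 24
f 23 24 20
f 24 18 25
f 24 25 20
f 25 18 26
f 25 26 20
f 26 18 27
f 26 27 20
f 27 18 28
f 27 28 20
f 28 18 29
f 28 29 20
f 29 18 30
f 29 30 20
f 30 18 31
f 30 31 20
f 31 18 32
f 31 32 20
f 32 18 33
f 32 33 20
f 33 18 34
f 33 34 20
f 34 18 35
f 34 35 20
f 35 18 19
f 35 19 20
f 37 39 36
f 40 37 36
f 36 39 38
f 38 40 36
f 37 43 39
f 41 37 40
f 41 43 37
f 39 43 38
f 42 40 38
f 38 43 42
f 42 41 40
f 43 41 42
f 45 44 47
f 45 47 46
f 47 44 48
f 47 48 46
f 48 44 49
f 48 49 46
f 49 44 50
f 49 50 46
f 50 44 51
f 50 51 46
f 51 44 52
f 51 52 46
f 52 44 53
f 52 53 46
f 53 44 54
f 53 54 46
f 54 44 55
f 54 55 46
f 55 44 45
f 55 45 46
f 56 67 61
f 56 61 57
f 56 57 63
f 56 63 66
f 56 66 67
f 57 61 65
f 61 67 60
f 67 66 58
f 66 63 62
f 63 57 64
f 59 65 60
f 59 60 58
f 59 58 62
f 59 62 64
f 59 64 65
f 60 65 61
f 58 60 67
f 62 58 66
f 64 62 63
f 65 64 57

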